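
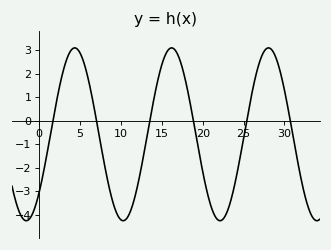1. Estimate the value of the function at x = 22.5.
-4.19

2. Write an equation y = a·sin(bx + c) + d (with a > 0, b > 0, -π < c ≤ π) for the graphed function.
y = 3.68sin(0.53x - 0.73) - 0.58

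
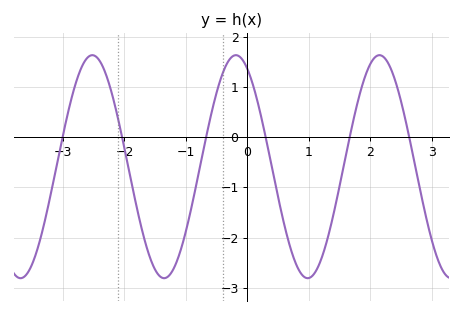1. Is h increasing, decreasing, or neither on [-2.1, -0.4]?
neither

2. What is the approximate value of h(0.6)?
-1.7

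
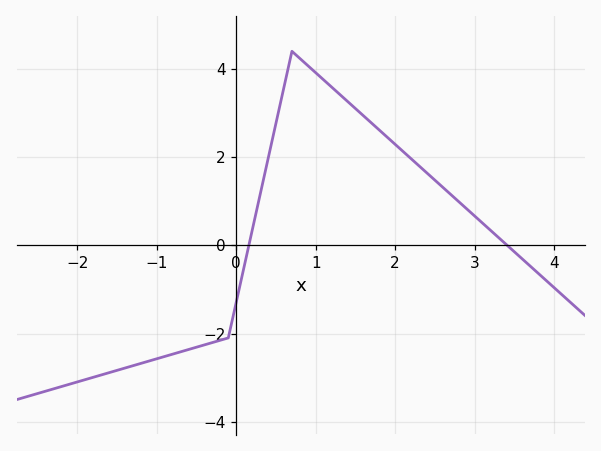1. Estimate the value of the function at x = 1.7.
2.8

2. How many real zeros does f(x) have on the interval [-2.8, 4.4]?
2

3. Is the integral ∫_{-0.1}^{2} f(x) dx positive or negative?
positive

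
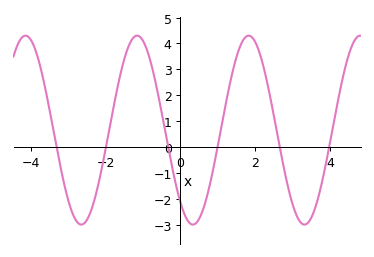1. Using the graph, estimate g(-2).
-0.1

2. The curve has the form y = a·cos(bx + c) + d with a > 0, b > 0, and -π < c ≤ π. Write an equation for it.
y = 3.65cos(2.1x + 2.4) + 0.65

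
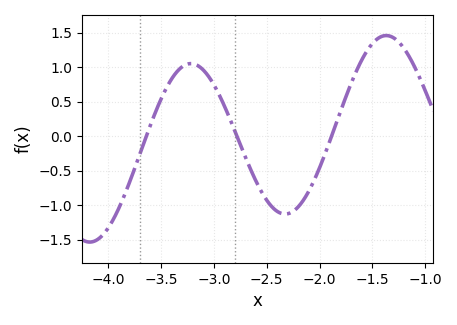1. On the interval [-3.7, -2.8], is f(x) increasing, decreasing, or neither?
neither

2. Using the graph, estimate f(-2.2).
-1.02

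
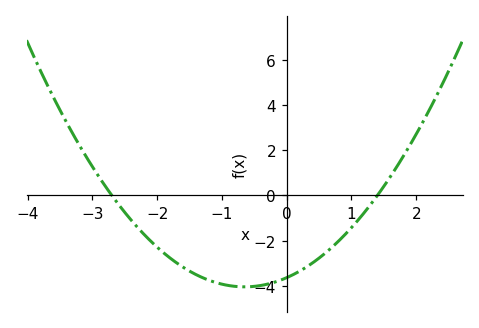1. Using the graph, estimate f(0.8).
-2.02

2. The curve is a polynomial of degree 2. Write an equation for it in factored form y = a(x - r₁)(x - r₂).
y = 0.96(x + 2.7)(x - 1.4)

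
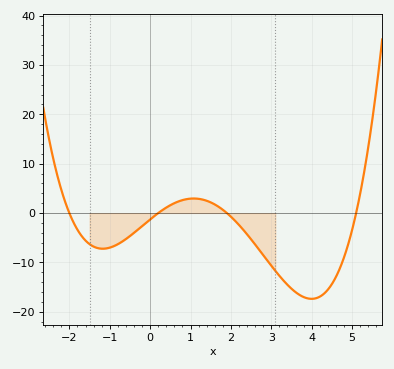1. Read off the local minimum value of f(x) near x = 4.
-17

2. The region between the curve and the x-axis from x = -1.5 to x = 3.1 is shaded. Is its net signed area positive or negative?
negative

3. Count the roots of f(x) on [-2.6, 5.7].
4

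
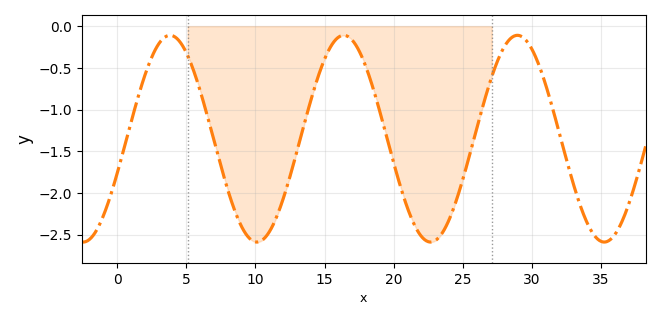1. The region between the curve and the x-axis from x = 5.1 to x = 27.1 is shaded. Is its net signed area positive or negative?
negative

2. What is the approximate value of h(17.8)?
-0.4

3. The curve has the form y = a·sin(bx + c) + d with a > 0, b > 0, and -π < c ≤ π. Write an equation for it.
y = 1.24sin(0.5x - 0.34) - 1.35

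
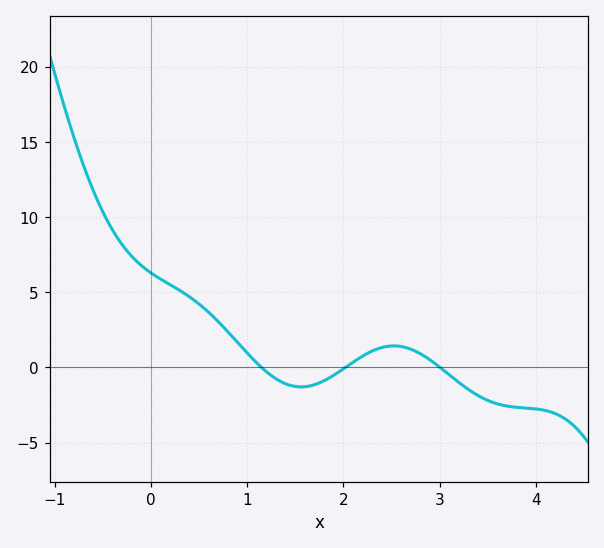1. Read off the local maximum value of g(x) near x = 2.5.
1.5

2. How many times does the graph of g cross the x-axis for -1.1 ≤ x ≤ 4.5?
3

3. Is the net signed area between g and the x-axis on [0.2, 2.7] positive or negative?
positive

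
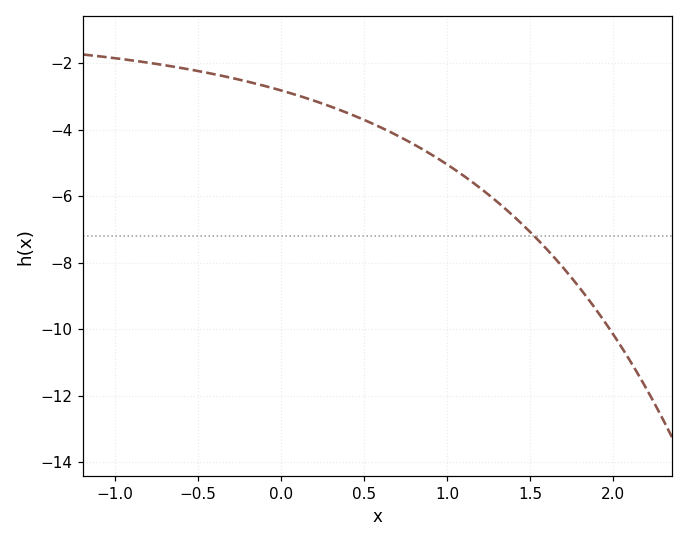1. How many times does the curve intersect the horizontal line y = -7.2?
1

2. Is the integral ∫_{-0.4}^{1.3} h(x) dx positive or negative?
negative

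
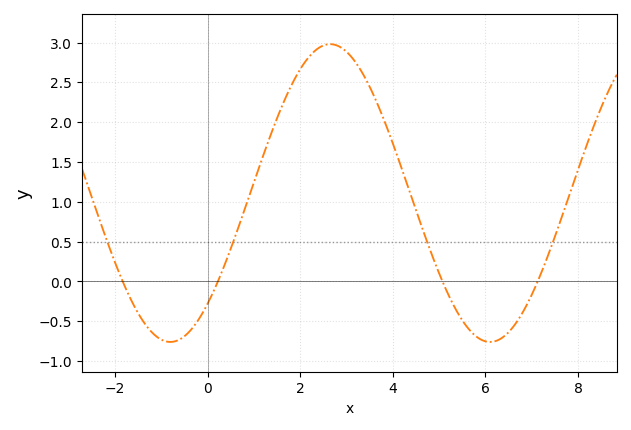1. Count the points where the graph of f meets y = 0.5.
4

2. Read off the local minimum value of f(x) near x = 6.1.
-0.76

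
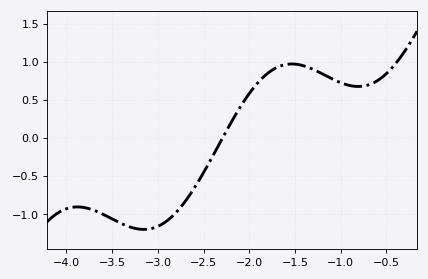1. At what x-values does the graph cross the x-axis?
-2.29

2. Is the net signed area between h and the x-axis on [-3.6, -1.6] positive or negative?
negative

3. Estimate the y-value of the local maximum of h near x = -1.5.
0.97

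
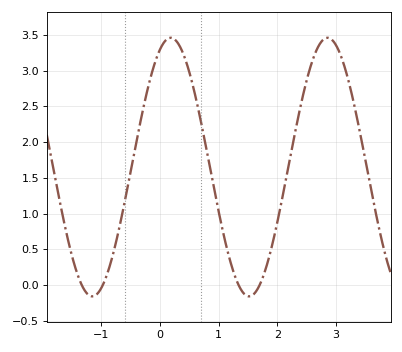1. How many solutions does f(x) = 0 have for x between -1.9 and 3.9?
4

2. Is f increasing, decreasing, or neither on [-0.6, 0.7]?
neither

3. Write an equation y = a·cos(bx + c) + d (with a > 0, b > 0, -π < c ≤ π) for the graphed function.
y = 1.81cos(2.4x - 0.43) + 1.65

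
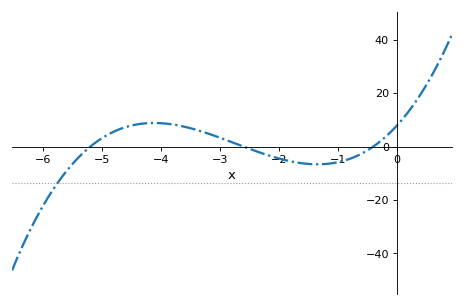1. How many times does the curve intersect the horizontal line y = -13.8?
1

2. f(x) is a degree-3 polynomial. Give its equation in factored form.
y = 1.45(x + 5.2)(x + 2.6)(x + 0.4)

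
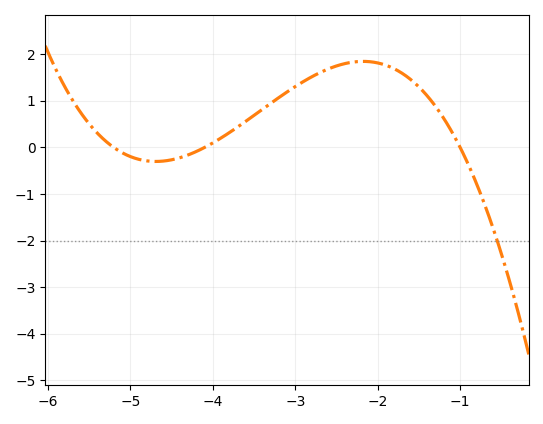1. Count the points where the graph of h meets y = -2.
1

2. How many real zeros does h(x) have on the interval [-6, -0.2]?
3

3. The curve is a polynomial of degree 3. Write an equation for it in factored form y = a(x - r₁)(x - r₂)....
y = -0.27(x + 5.2)(x + 4.1)(x + 1)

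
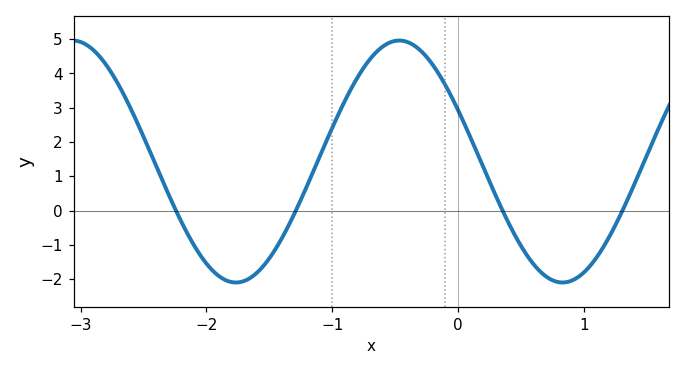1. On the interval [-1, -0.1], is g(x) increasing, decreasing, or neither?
neither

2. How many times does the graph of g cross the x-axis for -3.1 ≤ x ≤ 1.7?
4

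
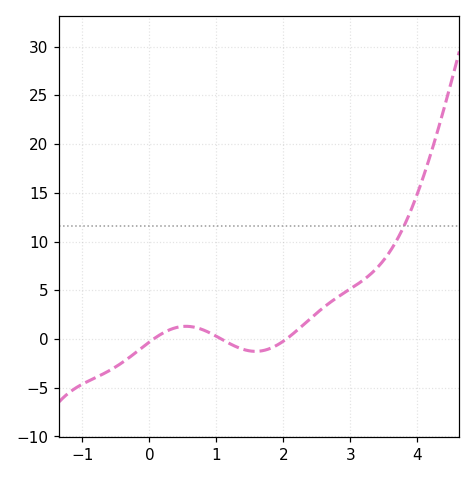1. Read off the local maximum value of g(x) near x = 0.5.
1.5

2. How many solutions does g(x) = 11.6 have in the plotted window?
1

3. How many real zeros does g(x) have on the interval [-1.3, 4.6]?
3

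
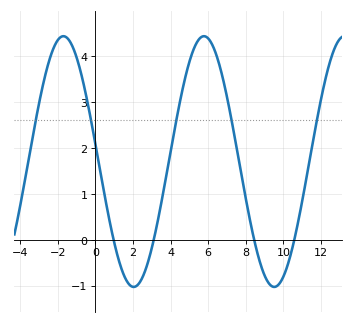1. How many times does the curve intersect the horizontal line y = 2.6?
5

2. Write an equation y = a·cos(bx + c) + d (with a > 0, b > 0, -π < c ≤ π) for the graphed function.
y = 2.73cos(0.84x + 1.43) + 1.7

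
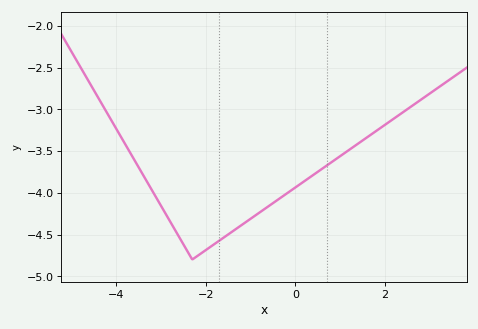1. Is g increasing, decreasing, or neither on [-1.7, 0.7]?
increasing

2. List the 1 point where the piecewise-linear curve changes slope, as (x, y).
(-2.3, -4.8)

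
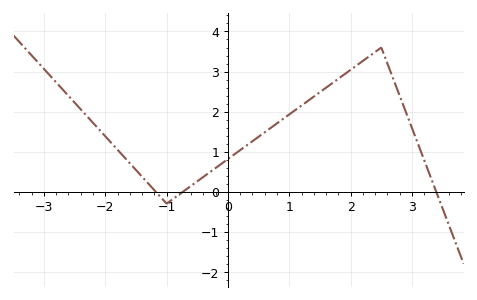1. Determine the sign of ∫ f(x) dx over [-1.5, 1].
positive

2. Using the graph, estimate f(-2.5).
2.2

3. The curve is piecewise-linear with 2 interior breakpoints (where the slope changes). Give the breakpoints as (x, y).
(-1, -0.3); (2.5, 3.6)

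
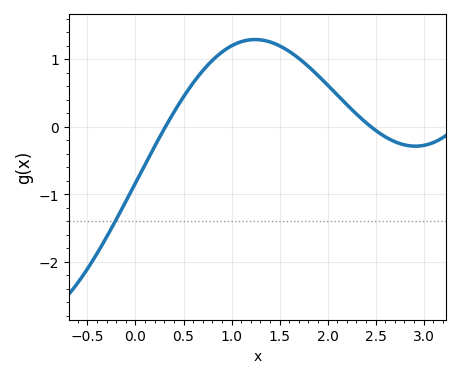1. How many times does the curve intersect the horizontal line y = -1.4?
1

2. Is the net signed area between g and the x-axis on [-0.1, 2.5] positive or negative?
positive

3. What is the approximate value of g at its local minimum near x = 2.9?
-0.3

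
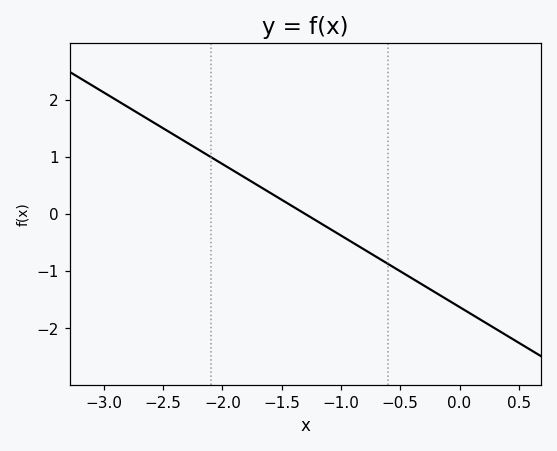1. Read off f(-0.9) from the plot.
-0.5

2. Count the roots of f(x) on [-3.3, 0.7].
1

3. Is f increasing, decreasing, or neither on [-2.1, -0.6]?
decreasing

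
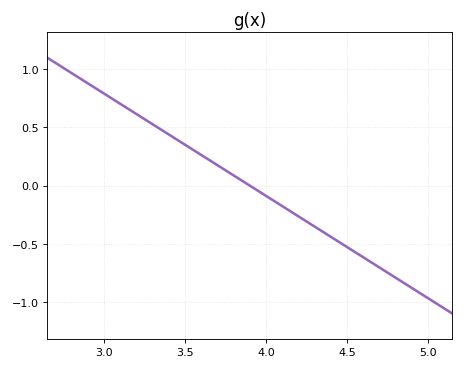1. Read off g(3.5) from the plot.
0.35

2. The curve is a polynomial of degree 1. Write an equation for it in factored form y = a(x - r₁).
y = -0.88(x - 3.9)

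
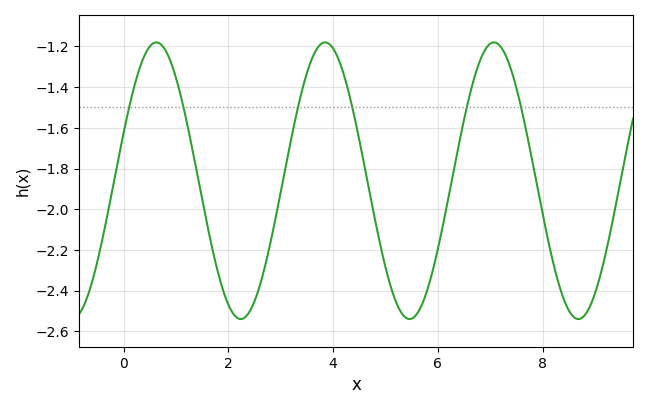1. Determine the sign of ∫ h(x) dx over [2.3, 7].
negative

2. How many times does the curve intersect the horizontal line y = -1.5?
6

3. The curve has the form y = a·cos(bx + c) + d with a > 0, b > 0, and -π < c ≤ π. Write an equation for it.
y = 0.68cos(1.9x - 1.2) - 1.86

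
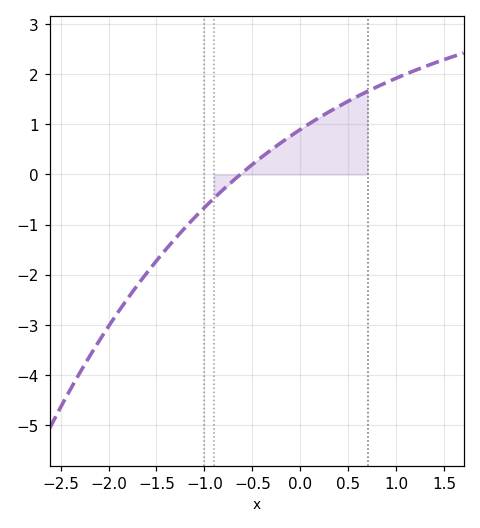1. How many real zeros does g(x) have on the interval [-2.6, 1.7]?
1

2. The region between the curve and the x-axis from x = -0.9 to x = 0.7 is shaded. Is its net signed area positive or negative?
positive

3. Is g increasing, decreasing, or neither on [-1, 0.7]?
increasing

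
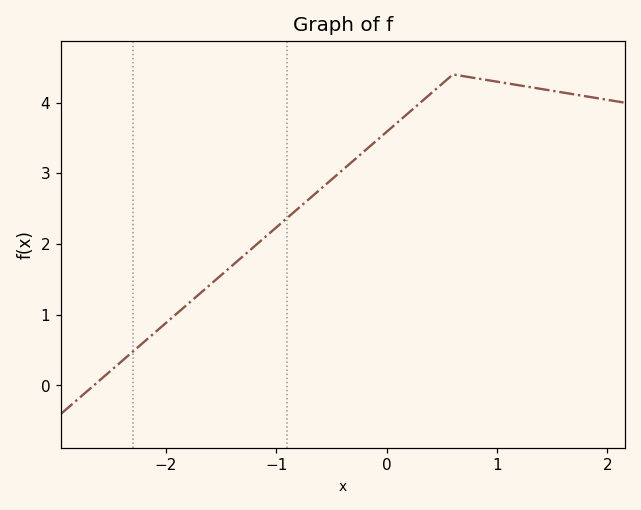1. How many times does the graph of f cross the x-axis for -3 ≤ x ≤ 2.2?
1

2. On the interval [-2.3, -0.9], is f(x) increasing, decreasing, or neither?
increasing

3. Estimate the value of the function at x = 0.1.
3.7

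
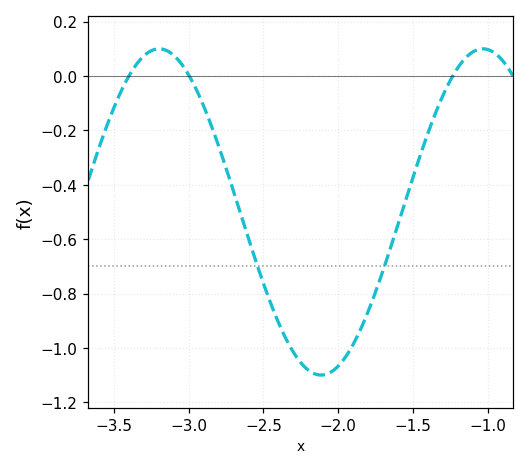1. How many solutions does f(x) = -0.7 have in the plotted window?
2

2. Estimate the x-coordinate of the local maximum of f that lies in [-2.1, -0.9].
-1.05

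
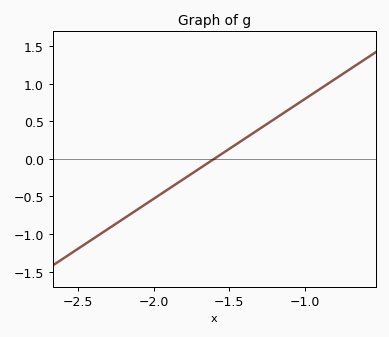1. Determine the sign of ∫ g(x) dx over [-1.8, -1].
positive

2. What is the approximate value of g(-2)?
-0.532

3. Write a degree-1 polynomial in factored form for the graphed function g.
y = 1.33(x + 1.6)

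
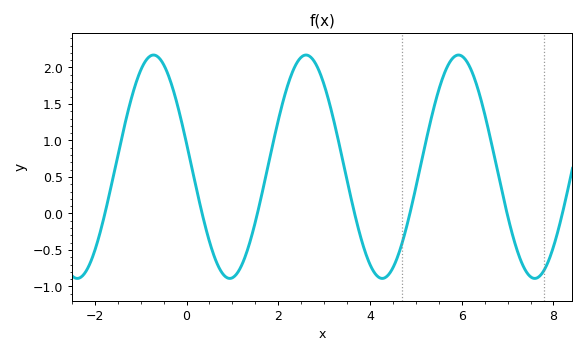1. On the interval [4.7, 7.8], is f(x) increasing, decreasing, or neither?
neither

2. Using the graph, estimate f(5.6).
1.88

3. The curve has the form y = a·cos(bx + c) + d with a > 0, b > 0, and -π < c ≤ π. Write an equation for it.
y = 1.53cos(1.89x + 1.36) + 0.64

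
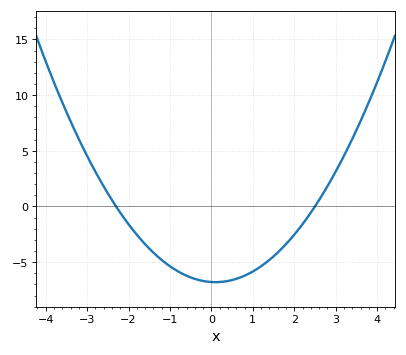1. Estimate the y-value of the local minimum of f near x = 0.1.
-7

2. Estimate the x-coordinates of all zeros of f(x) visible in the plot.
-2.2, 2.4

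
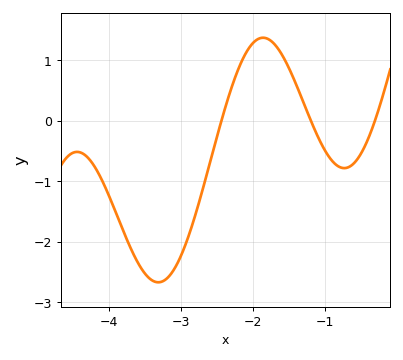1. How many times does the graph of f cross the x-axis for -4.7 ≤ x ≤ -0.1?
3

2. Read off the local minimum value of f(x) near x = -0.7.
-0.8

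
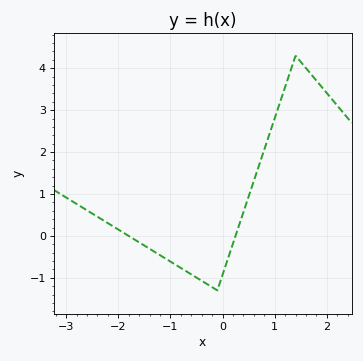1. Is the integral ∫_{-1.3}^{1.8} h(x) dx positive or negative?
positive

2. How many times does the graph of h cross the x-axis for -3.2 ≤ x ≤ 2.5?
2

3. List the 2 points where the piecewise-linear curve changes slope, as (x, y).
(-0.1, -1.3); (1.4, 4.3)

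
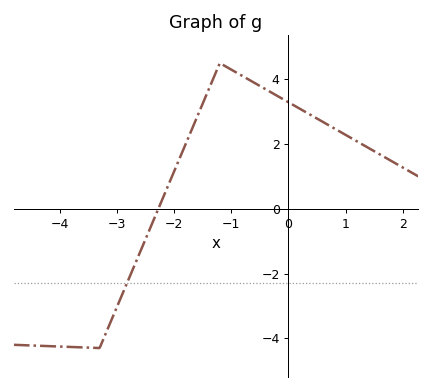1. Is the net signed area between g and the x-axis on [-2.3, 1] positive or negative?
positive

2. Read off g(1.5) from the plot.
1.78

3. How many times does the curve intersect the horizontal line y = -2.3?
1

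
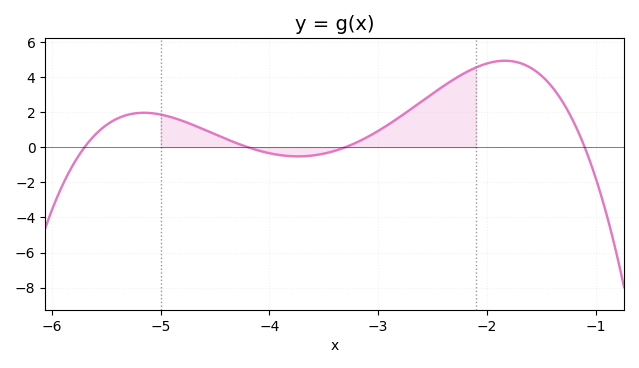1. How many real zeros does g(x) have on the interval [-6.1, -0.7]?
4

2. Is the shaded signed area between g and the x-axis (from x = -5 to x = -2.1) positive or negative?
positive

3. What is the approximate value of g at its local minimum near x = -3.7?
-0.524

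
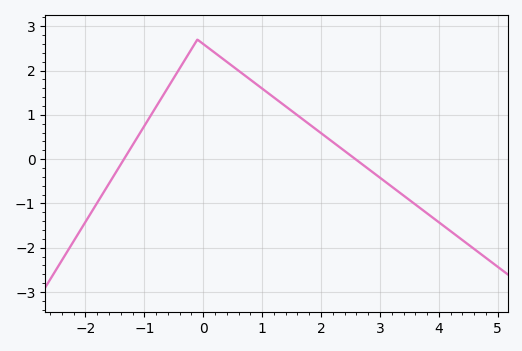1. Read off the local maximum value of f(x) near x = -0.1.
2.7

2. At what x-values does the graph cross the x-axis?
-1.4, 2.6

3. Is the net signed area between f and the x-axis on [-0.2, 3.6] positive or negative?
positive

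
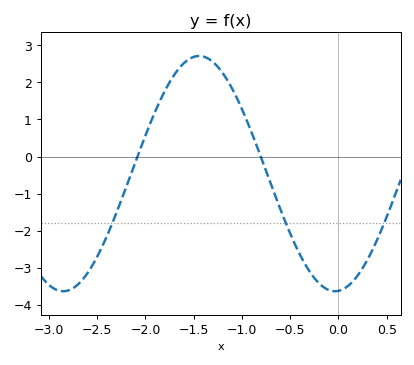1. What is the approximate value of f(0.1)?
-3.5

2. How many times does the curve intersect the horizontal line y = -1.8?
3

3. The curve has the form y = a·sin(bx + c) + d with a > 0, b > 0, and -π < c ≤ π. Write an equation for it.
y = 3.17sin(2.2x - 1.5) - 0.46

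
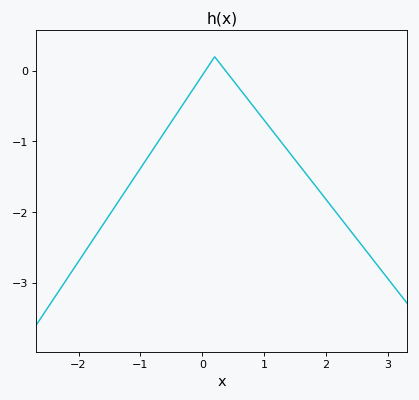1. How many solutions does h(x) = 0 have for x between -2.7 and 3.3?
2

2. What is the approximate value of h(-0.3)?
-0.459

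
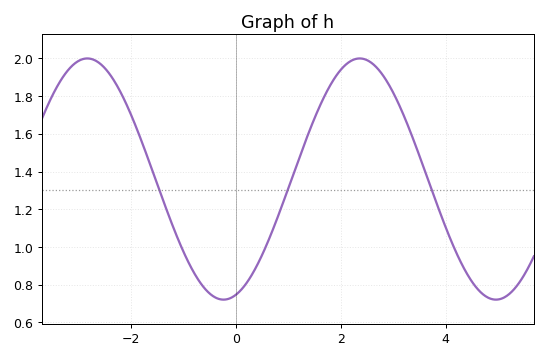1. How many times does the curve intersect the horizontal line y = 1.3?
3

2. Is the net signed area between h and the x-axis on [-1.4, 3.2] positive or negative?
positive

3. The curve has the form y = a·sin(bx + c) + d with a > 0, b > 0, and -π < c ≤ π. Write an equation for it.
y = 0.64sin(1.2x - 1.3) + 1.36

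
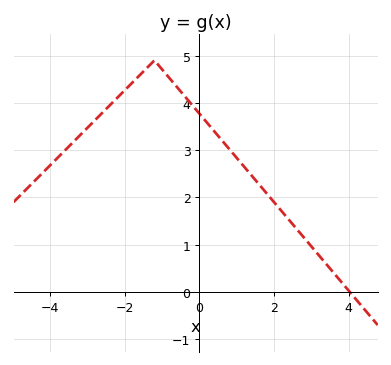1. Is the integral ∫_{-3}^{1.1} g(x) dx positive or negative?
positive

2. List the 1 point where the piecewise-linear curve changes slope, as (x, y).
(-1.2, 4.9)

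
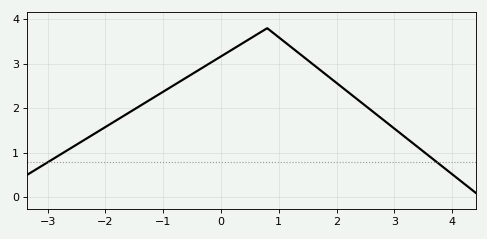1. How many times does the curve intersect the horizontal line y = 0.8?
2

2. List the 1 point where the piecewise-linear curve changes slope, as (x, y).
(0.8, 3.8)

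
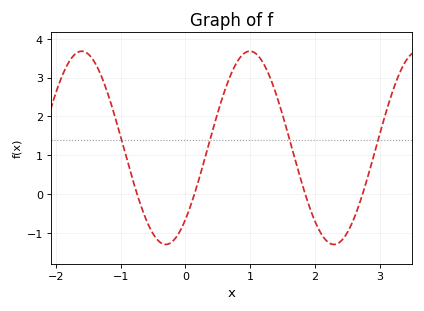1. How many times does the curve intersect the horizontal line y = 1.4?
4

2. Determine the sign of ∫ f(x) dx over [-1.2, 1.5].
positive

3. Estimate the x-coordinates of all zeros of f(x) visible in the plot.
-0.7, 0.1, 1.9, 2.7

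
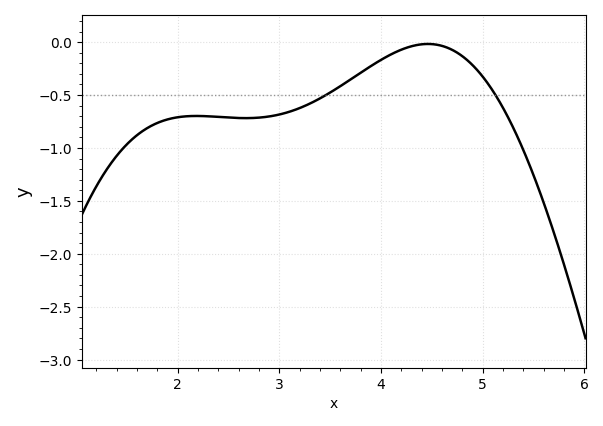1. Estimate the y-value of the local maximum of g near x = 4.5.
0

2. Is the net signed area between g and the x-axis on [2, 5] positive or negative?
negative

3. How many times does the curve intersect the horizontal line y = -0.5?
2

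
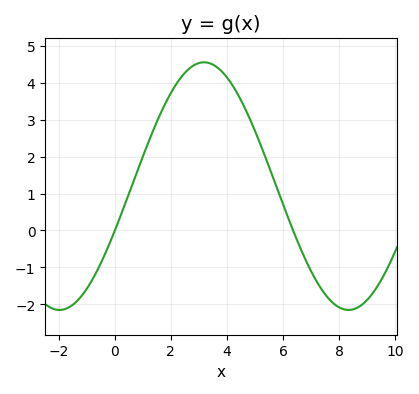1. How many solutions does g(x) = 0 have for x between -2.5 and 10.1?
2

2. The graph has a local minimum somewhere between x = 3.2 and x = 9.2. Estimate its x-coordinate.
8.4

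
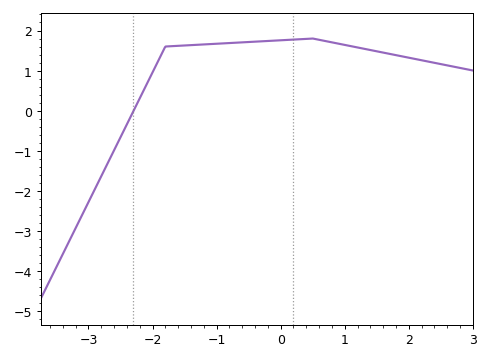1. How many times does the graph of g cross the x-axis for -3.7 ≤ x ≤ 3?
1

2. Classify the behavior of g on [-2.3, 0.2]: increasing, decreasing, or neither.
increasing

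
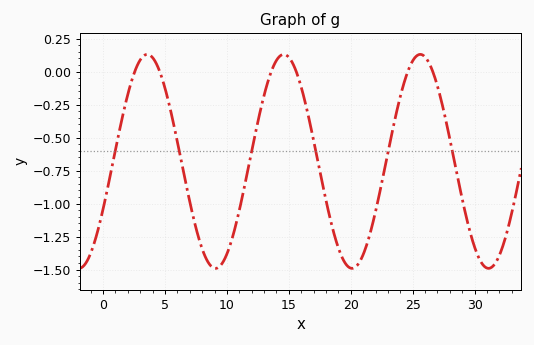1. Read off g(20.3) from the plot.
-1.48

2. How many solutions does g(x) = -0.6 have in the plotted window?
6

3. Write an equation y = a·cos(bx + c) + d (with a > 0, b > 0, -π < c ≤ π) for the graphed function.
y = 0.81cos(0.57x - 2) - 0.68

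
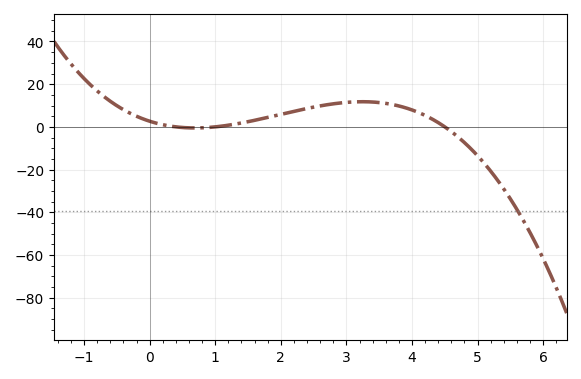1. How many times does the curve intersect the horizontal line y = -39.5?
1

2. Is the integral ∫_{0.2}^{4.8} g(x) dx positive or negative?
positive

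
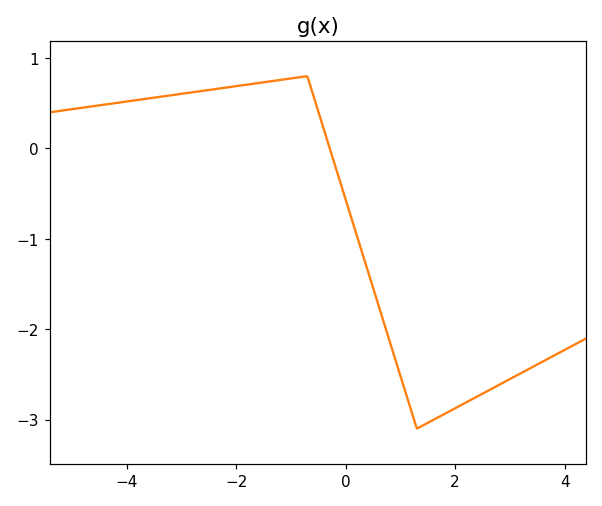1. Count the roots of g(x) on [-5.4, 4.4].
1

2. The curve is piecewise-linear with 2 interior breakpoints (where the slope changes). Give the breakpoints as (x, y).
(-0.7, 0.8); (1.3, -3.1)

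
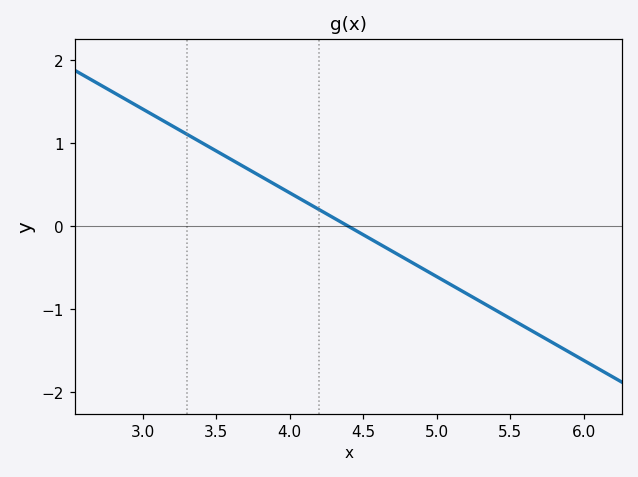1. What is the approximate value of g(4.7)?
-0.303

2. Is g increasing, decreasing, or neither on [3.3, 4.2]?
decreasing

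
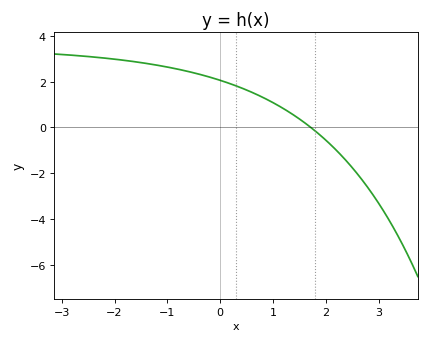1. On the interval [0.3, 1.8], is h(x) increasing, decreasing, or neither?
decreasing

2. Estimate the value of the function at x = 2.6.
-2.04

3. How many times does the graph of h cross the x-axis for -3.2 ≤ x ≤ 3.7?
1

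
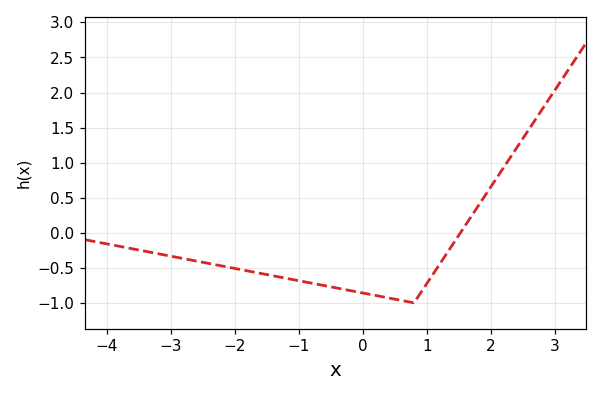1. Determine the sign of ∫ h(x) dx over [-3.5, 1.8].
negative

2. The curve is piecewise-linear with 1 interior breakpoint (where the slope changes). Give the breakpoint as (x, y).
(0.8, -1)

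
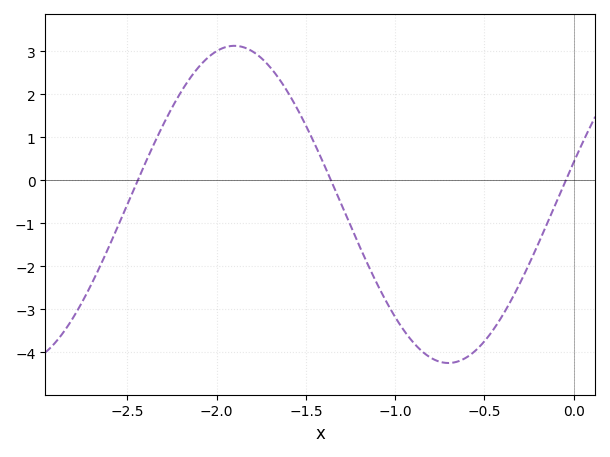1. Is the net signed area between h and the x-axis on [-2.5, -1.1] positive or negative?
positive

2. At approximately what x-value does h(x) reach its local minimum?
-0.702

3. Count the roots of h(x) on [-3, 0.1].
3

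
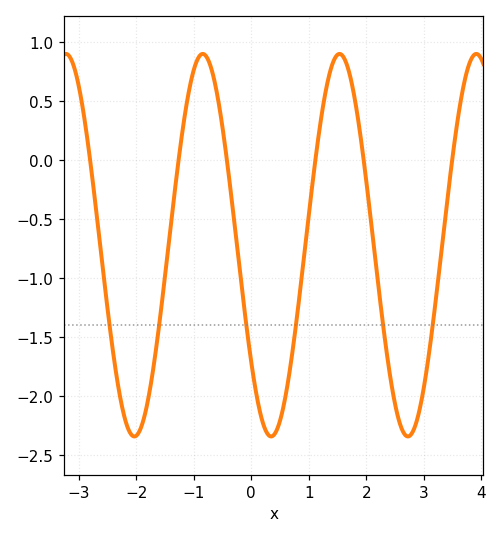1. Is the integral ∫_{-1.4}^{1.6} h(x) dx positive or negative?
negative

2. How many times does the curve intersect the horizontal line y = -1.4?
6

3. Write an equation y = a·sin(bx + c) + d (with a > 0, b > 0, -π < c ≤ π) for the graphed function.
y = 1.62sin(2.64x - 2.48) - 0.72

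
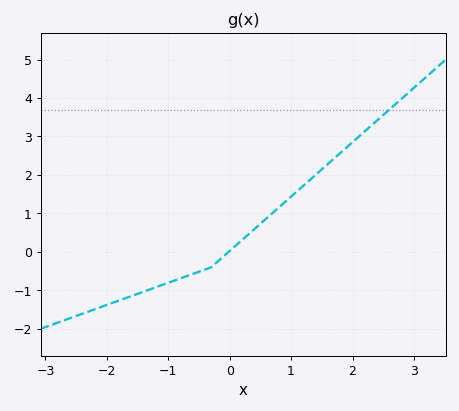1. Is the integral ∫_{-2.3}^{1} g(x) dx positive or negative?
negative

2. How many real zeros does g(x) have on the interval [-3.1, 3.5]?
1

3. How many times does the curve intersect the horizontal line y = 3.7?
1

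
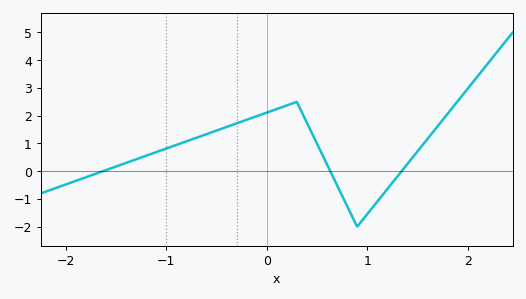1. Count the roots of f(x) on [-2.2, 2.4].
3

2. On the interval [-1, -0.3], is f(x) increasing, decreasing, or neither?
increasing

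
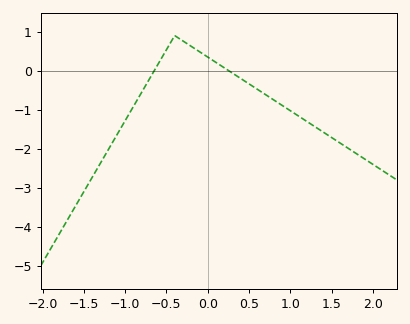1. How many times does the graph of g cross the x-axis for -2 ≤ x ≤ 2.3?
2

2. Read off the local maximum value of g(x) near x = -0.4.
0.899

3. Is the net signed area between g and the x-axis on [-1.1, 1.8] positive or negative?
negative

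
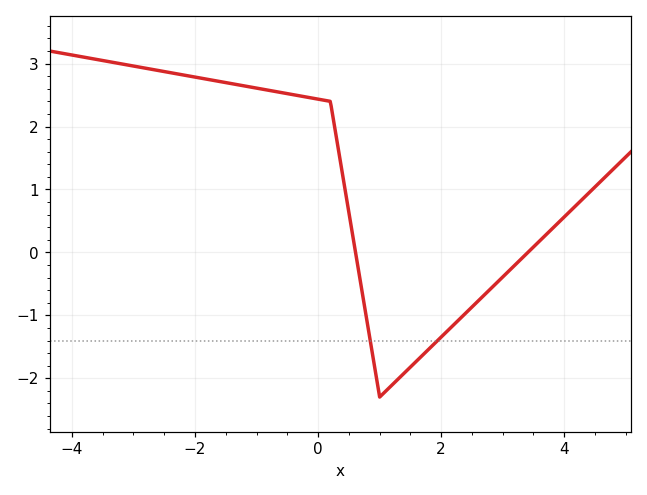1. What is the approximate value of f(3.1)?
-0.297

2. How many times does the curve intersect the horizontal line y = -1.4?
2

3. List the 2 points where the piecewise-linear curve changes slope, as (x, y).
(0.2, 2.4); (1, -2.3)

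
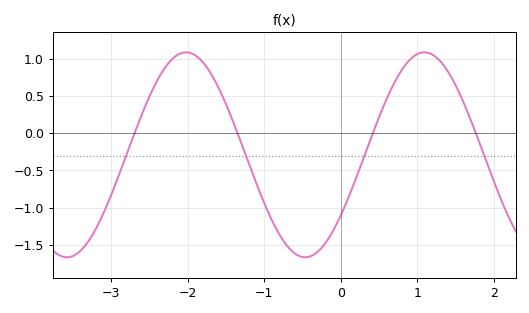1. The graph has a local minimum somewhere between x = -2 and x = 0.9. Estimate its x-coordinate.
-0.464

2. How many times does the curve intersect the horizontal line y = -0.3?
4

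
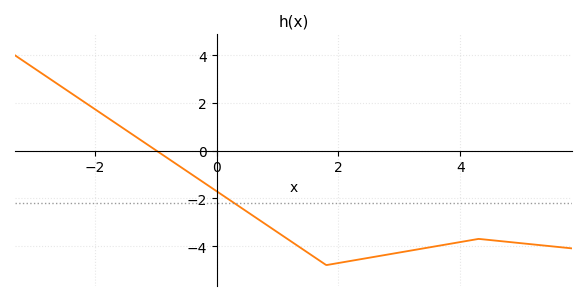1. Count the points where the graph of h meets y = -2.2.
1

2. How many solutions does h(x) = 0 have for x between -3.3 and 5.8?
1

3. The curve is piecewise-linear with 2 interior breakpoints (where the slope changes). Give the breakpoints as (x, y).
(1.8, -4.8); (4.3, -3.7)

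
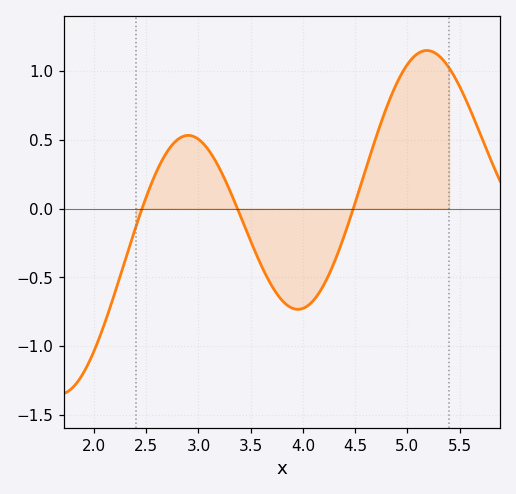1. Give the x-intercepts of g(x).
2.5, 3.4, 4.5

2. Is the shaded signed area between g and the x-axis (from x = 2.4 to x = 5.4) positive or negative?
positive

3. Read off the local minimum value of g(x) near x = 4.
-0.75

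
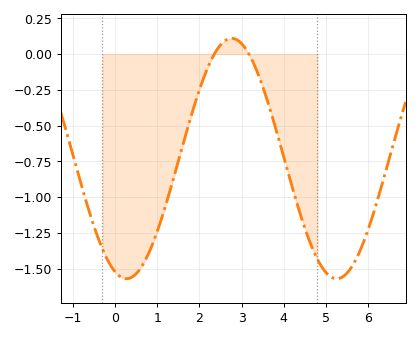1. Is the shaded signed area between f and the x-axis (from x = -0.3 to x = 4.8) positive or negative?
negative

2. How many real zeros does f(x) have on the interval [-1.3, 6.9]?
2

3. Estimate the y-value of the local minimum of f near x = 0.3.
-1.57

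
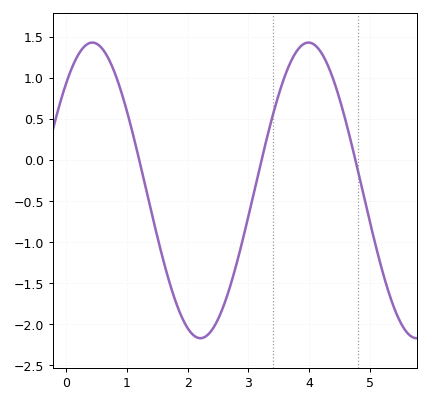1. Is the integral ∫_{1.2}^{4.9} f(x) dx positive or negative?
negative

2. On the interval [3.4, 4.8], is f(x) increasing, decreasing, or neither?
neither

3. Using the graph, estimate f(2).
-2.05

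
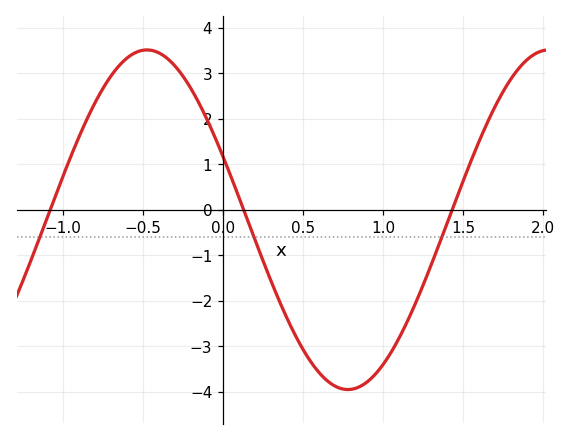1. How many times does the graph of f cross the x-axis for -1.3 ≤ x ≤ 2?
3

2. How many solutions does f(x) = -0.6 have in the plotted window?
3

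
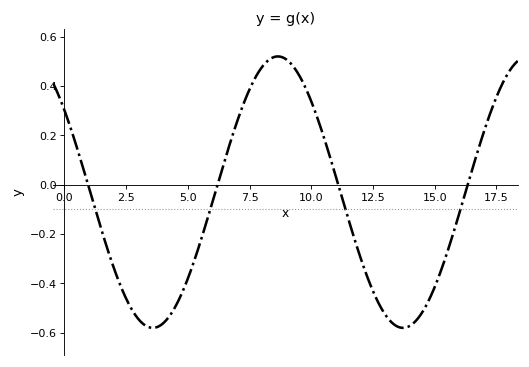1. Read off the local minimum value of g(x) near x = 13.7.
-0.58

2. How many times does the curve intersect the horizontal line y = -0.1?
4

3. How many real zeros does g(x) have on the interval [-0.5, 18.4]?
4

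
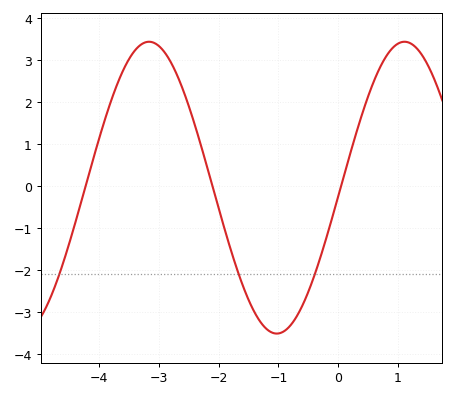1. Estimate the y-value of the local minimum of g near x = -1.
-3.52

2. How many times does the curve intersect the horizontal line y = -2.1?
3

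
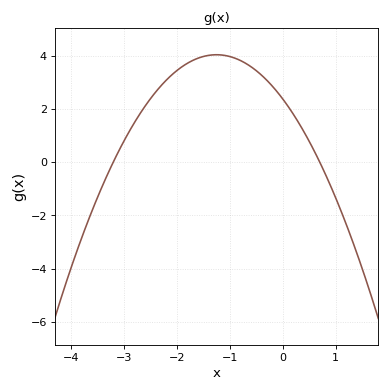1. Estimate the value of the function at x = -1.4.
4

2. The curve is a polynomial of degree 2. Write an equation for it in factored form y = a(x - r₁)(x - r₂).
y = -1.06(x + 3.2)(x - 0.7)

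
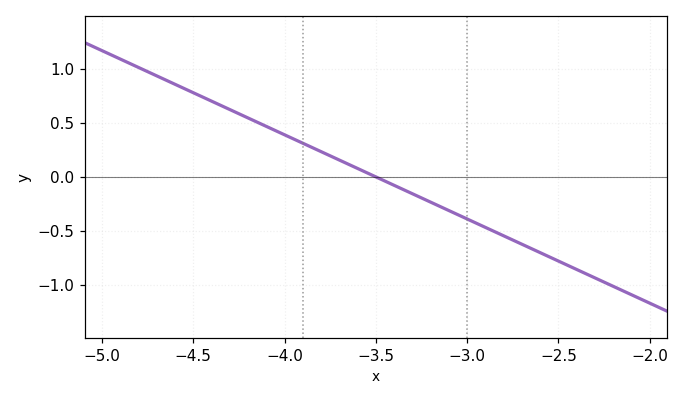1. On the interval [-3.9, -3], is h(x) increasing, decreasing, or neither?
decreasing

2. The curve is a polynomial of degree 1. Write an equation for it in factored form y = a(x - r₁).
y = -0.78(x + 3.5)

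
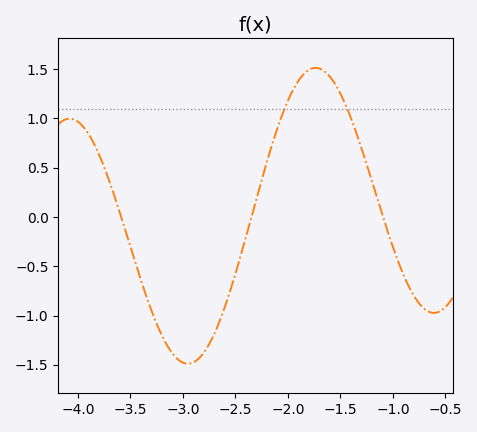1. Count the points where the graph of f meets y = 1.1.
2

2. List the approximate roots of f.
-3.59, -2.35, -1.09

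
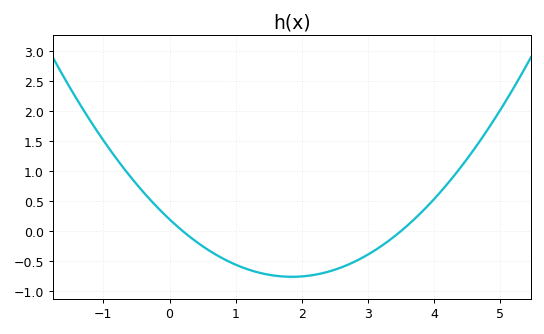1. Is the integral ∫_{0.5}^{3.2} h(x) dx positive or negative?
negative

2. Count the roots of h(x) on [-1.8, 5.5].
2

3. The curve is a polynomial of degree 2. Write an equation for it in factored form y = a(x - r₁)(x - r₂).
y = 0.28(x - 0.2)(x - 3.5)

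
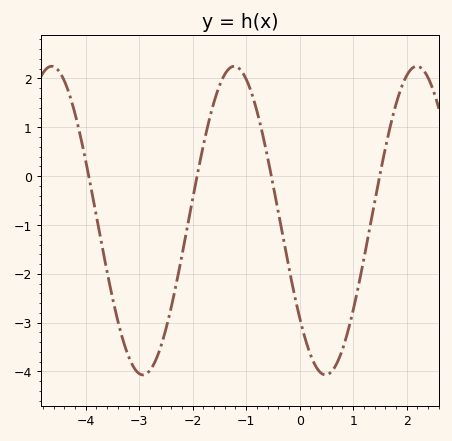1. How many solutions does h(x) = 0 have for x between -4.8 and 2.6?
4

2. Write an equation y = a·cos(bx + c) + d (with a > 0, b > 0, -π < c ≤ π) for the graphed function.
y = 3.16cos(1.8x + 2.3) - 0.91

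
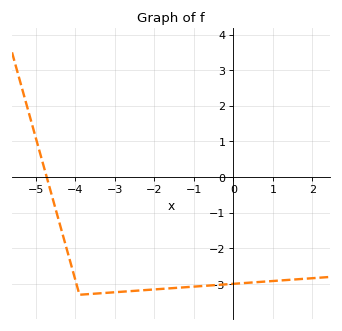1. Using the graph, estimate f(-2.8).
-3.2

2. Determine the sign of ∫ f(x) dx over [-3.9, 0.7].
negative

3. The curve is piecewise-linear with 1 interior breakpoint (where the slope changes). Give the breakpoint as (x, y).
(-3.9, -3.3)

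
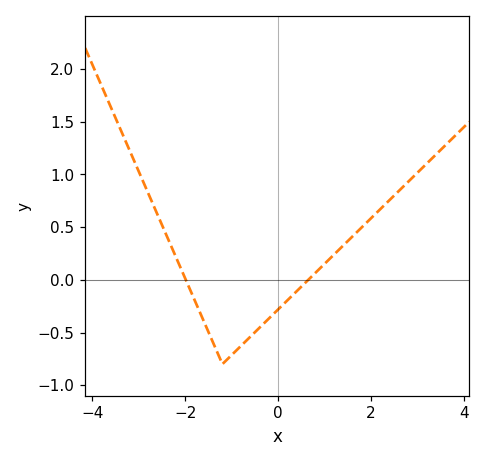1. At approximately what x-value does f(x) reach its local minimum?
-1.2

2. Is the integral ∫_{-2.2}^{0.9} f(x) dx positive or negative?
negative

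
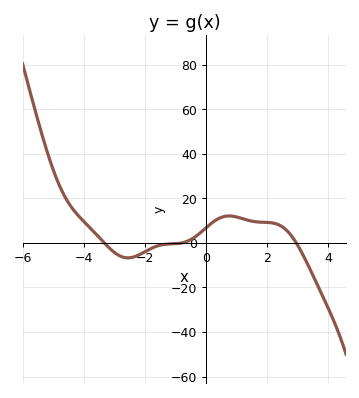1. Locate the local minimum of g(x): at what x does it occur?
-2.55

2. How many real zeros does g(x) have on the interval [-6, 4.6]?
3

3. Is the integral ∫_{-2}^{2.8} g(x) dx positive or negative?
positive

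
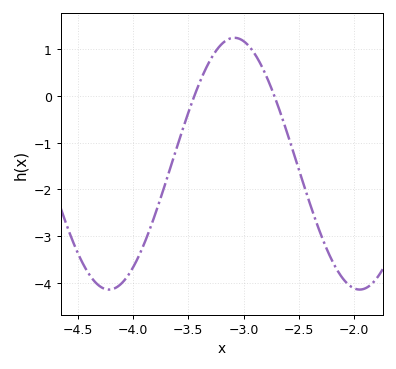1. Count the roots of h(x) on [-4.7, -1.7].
2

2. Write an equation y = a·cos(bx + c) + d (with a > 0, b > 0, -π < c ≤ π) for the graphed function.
y = 2.69cos(2.8x + 2.3) - 1.45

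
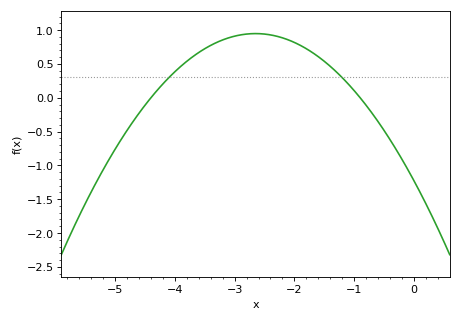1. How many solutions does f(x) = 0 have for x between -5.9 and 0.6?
2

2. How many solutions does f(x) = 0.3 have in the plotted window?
2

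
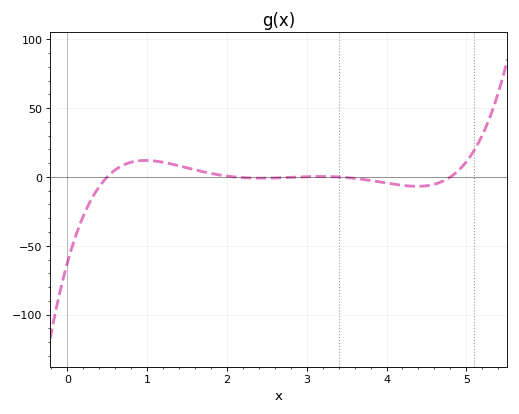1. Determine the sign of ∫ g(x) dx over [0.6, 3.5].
positive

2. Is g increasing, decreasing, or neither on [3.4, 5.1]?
neither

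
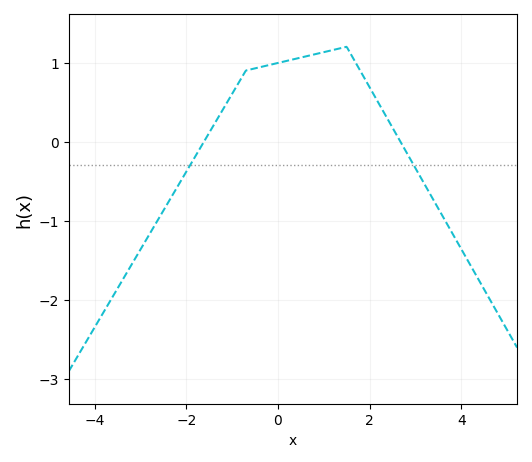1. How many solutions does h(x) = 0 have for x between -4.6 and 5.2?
2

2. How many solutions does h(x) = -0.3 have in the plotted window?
2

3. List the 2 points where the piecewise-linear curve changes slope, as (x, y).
(-0.7, 0.9); (1.5, 1.2)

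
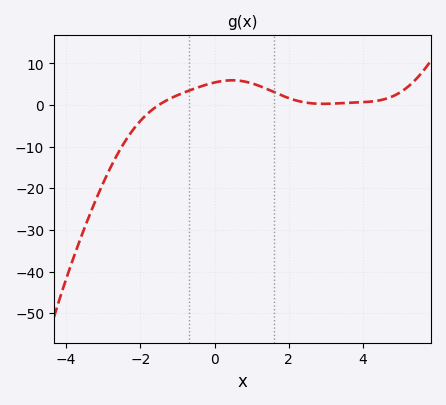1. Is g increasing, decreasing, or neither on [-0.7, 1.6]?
neither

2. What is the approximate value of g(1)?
5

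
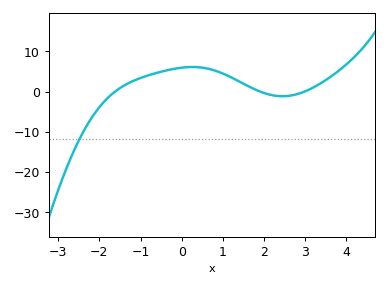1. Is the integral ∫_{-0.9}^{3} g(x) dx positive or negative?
positive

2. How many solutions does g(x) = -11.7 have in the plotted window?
1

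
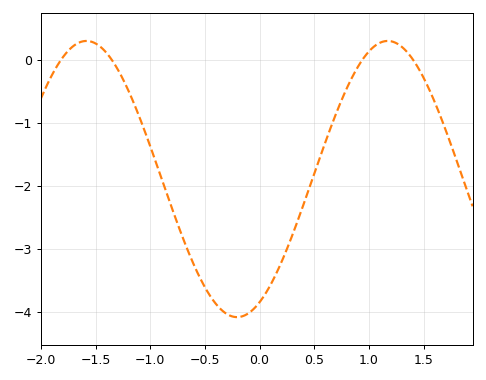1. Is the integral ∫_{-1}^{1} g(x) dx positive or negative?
negative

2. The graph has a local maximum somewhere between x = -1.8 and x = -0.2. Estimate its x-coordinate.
-1.6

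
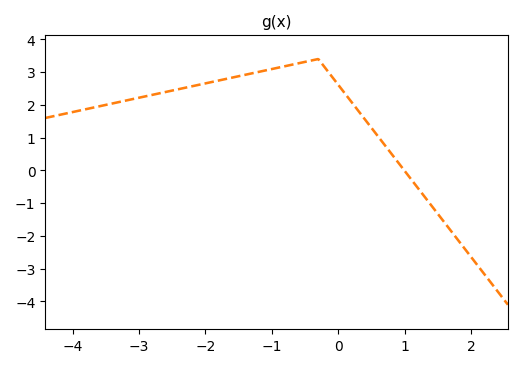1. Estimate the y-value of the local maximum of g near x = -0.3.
3.4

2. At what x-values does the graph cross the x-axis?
0.994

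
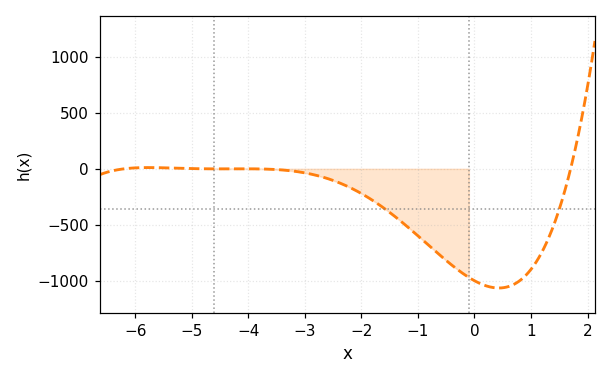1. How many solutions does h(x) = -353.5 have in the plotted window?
2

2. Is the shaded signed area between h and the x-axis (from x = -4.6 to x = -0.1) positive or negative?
negative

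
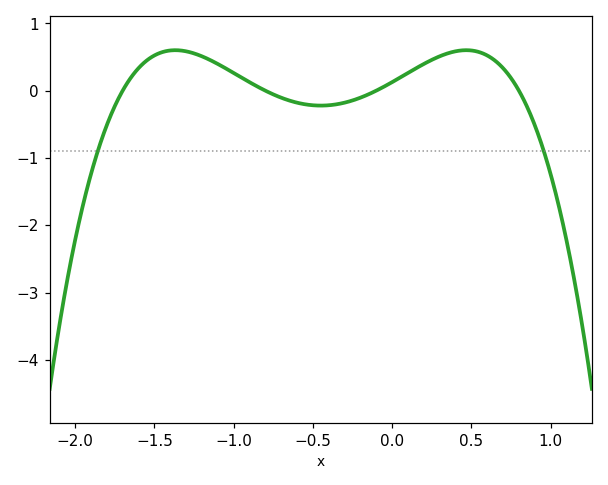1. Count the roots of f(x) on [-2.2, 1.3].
4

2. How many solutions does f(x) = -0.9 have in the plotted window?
2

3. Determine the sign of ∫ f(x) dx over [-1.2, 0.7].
positive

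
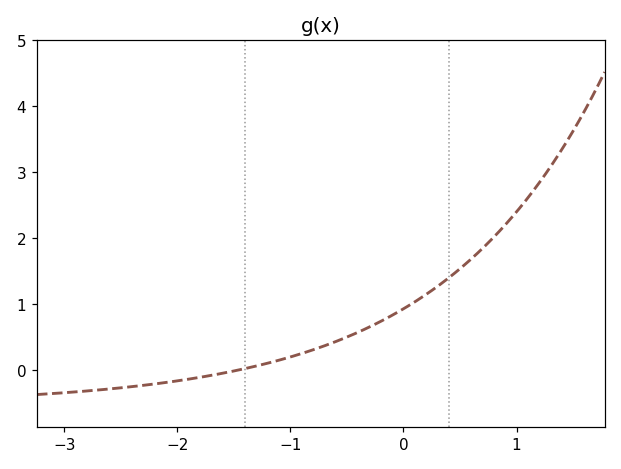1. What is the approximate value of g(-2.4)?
-0.25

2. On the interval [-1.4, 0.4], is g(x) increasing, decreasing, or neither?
increasing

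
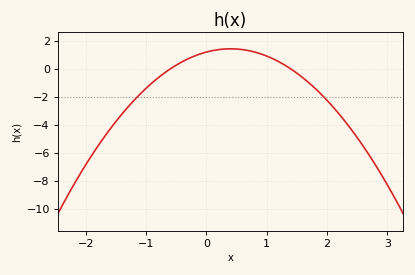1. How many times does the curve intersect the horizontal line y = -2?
2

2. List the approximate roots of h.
-0.6, 1.4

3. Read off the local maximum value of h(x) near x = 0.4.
1.4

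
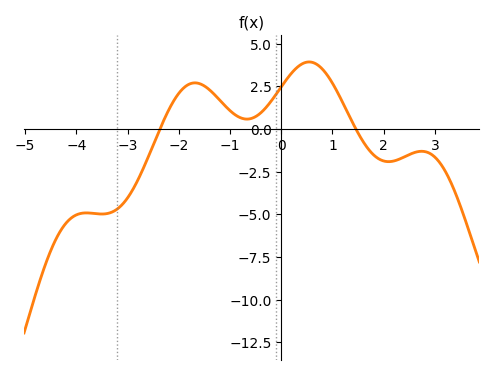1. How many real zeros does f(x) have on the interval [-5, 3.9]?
2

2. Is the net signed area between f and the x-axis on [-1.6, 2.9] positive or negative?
positive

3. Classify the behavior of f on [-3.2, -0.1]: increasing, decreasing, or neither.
neither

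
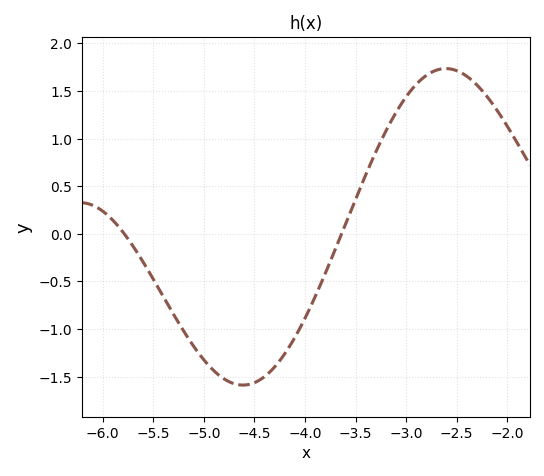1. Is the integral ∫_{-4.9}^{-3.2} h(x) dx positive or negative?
negative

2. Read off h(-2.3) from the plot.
1.56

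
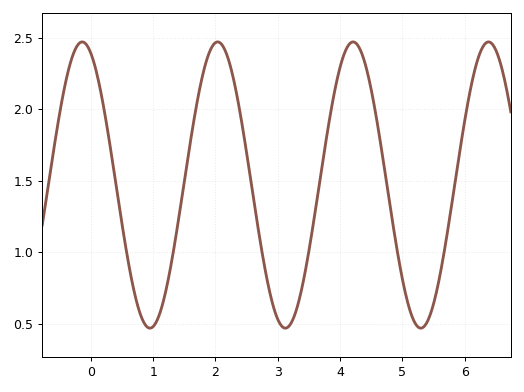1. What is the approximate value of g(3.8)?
1.85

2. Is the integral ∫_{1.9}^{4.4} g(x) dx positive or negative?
positive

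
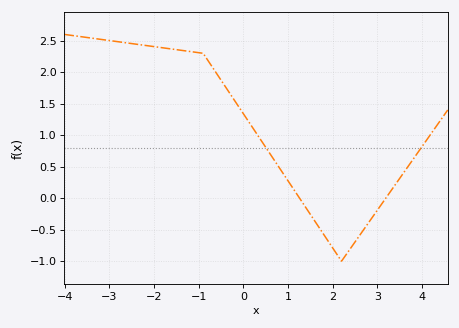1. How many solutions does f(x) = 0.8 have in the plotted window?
2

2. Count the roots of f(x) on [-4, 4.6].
2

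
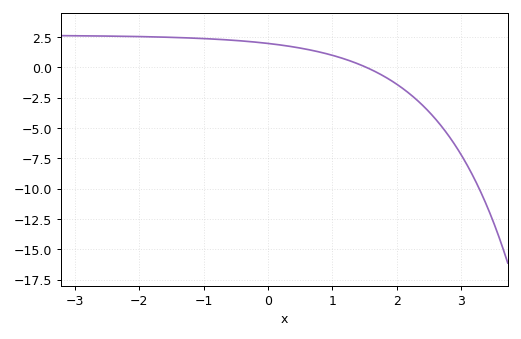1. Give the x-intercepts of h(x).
1.53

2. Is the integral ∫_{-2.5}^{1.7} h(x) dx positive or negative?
positive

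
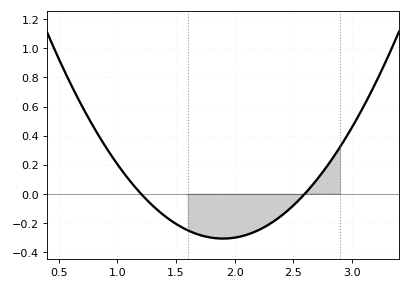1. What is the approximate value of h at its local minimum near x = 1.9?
-0.309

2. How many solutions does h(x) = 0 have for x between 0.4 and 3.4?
2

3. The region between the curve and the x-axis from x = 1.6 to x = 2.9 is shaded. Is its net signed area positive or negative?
negative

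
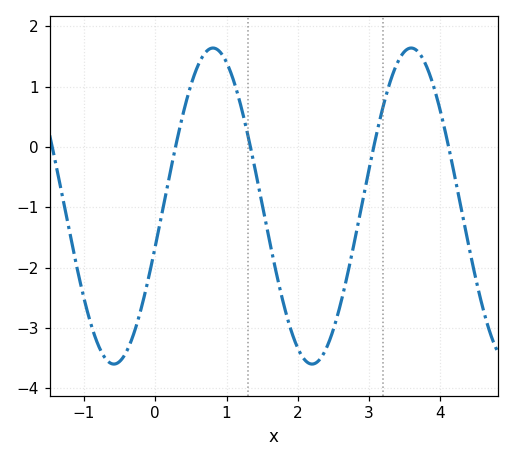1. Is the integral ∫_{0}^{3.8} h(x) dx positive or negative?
negative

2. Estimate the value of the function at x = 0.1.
-1.1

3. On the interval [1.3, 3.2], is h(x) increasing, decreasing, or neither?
neither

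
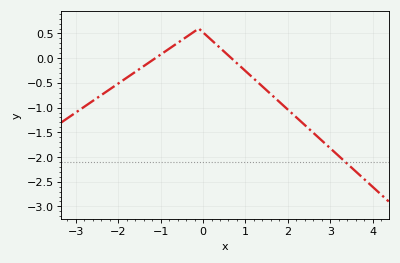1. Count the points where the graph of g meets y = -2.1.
1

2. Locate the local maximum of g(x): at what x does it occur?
0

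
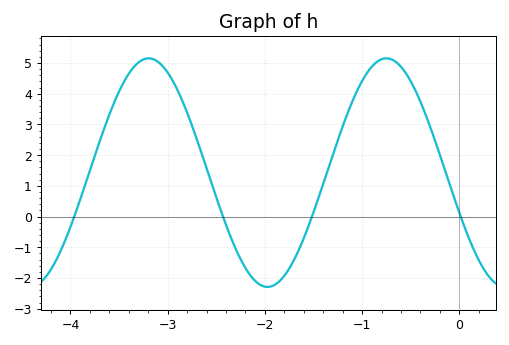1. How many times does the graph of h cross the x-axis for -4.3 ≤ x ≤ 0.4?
4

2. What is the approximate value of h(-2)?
-2.28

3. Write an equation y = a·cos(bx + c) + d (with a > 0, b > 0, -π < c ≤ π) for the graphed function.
y = 3.72cos(2.57x + 1.93) + 1.43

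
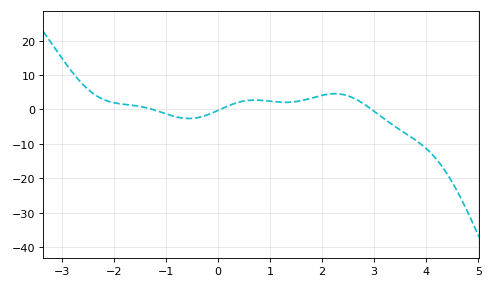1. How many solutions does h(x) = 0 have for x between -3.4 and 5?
3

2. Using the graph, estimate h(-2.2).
2.89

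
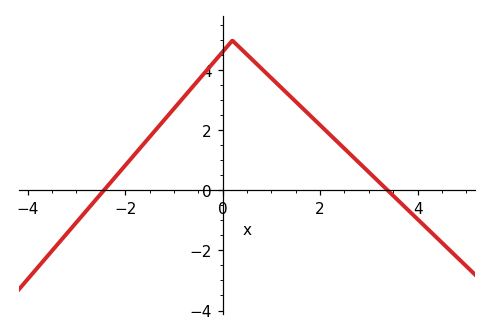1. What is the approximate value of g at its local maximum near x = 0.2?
5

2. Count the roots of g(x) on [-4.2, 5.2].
2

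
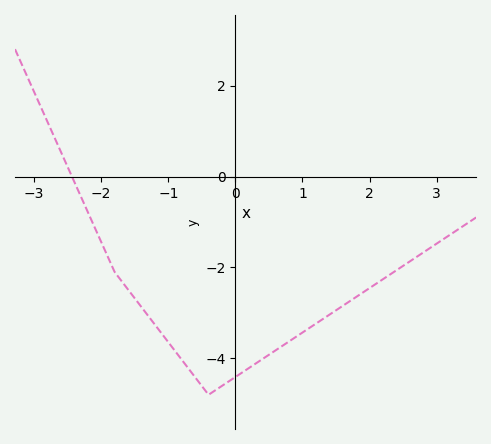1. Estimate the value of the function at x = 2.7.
-1.77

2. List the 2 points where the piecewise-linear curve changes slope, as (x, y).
(-1.8, -2.1); (-0.4, -4.8)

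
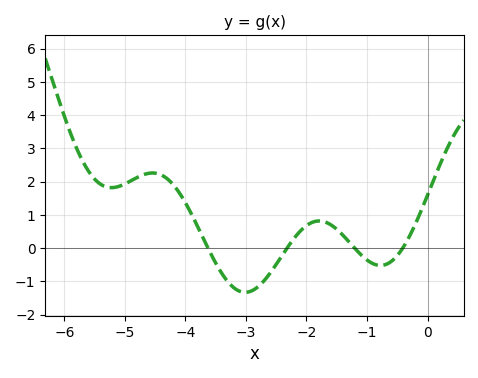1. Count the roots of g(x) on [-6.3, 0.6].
4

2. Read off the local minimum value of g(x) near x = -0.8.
-0.5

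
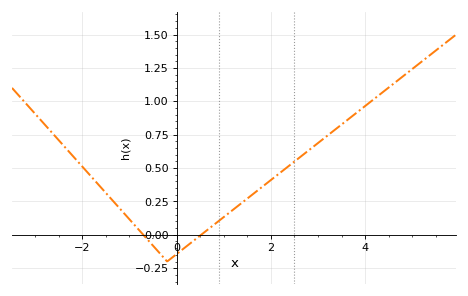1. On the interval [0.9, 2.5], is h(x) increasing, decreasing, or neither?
increasing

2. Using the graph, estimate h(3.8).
0.909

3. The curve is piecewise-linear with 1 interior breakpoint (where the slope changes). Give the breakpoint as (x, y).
(-0.2, -0.2)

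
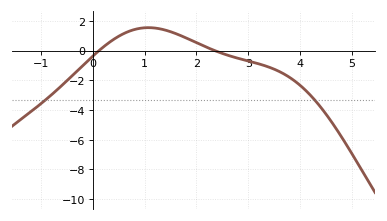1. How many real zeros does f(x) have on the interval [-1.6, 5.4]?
2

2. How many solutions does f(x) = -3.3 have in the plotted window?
2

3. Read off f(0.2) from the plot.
0.2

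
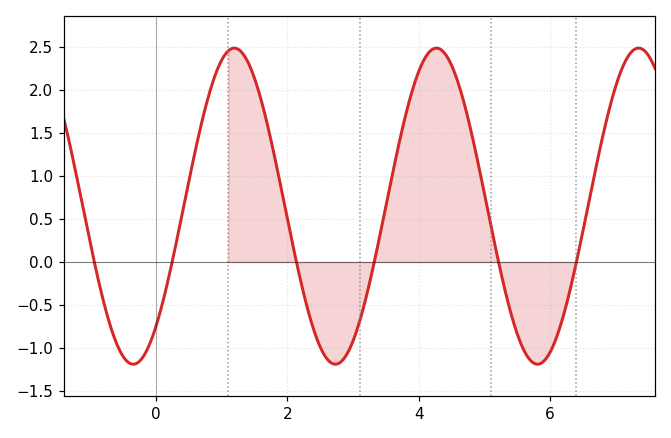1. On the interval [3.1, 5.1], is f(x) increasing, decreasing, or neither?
neither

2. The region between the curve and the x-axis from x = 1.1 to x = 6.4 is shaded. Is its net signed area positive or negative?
positive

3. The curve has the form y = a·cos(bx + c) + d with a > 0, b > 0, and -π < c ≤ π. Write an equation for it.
y = 1.84cos(2.04x - 2.43) + 0.65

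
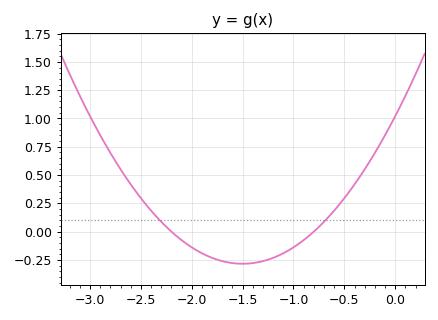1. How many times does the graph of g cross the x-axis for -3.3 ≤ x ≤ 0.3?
2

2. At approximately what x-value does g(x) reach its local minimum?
-1.5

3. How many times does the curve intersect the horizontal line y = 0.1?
2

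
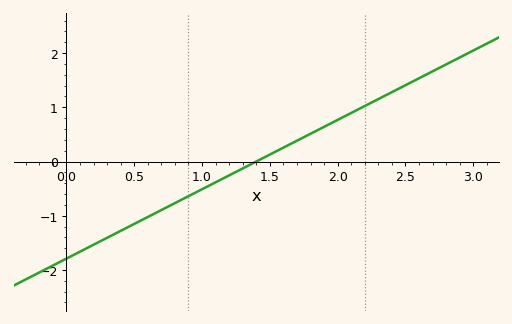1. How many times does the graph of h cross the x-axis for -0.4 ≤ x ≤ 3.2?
1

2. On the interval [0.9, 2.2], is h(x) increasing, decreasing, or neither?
increasing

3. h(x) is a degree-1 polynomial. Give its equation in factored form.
y = 1.28(x - 1.4)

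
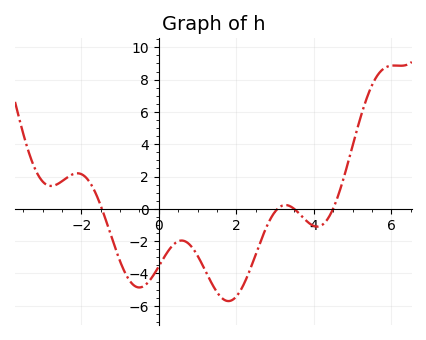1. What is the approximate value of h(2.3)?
-4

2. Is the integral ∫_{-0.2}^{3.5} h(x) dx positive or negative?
negative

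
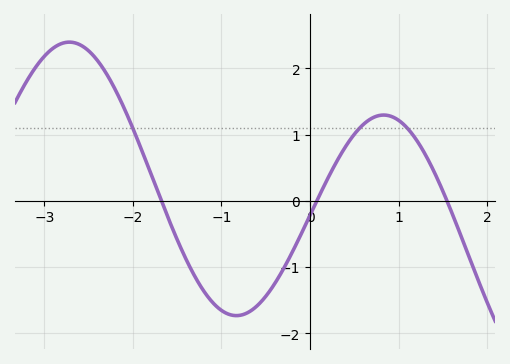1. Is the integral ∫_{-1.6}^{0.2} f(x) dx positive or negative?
negative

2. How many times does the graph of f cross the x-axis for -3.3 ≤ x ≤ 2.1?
3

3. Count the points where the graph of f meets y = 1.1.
3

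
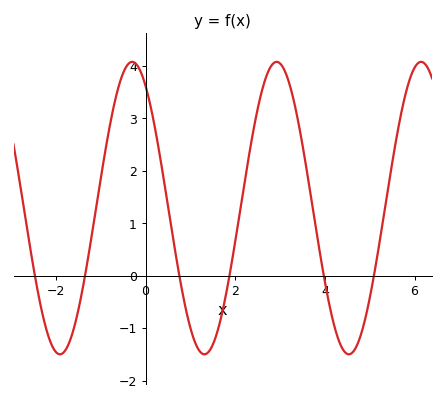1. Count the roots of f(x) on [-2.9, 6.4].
6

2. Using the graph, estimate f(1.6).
-1.08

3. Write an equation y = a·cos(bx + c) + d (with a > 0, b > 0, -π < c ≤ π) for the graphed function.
y = 2.79cos(1.95x + 0.58) + 1.29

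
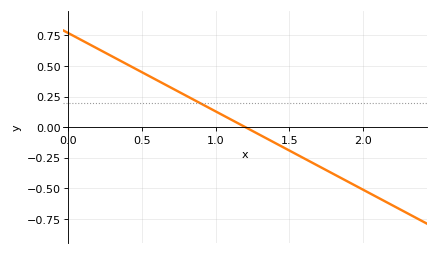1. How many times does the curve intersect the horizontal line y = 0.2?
1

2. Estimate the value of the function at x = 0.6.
0.38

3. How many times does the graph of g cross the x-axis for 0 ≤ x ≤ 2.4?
1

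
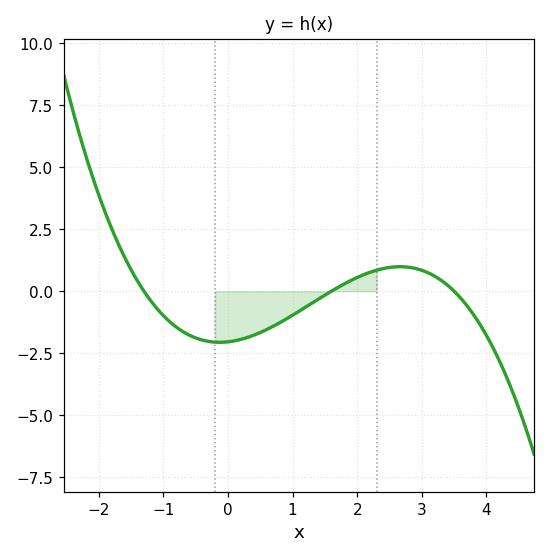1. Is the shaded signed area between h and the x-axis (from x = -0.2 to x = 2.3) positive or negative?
negative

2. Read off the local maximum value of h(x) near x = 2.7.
1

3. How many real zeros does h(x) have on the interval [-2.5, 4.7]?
3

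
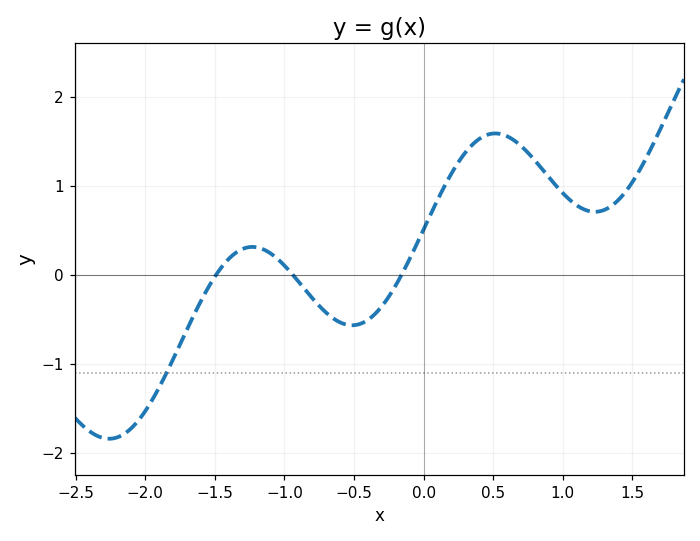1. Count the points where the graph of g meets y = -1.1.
1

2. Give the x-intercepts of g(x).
-1.5, -0.9, -0.2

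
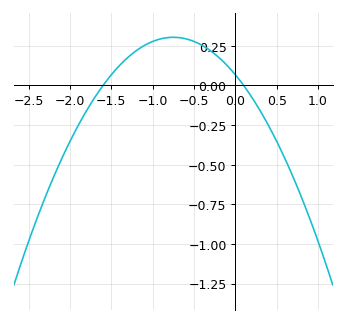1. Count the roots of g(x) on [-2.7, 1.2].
2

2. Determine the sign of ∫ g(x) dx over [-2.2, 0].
positive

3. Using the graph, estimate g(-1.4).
0.126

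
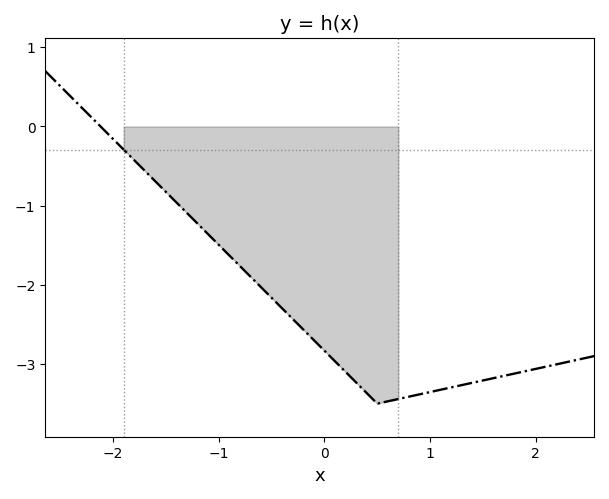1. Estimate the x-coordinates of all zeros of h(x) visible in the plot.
-2.1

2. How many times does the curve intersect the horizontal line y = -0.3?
1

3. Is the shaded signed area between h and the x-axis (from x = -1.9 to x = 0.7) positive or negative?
negative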